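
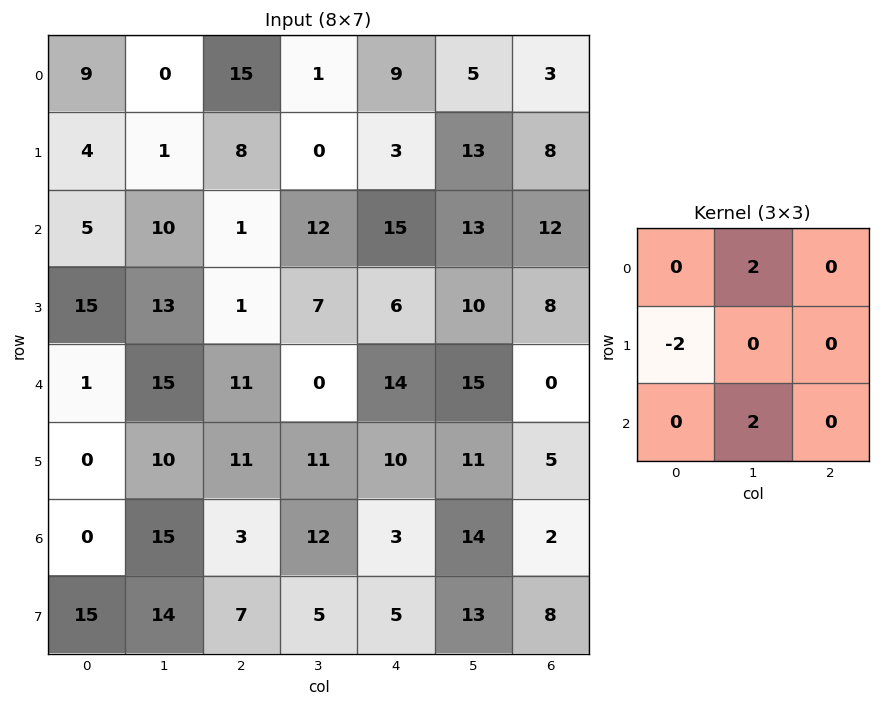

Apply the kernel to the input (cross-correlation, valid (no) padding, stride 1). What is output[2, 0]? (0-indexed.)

The receptive field on the input at this output position is [5 10 1 / 15 13 1 / 1 15 11]. Elementwise product with the kernel and sum: 10·2 + 15·-2 + 15·2.

20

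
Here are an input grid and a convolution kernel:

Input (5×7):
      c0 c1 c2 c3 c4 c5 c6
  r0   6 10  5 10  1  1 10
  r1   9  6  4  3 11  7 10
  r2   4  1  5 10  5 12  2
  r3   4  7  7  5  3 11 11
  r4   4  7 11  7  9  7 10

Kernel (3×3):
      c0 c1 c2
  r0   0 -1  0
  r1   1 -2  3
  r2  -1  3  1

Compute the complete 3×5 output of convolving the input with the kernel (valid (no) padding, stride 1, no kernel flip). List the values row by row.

3 26 51 18 59
35 36 8 40 21
38 36 15 54 24

Output[0,0]: The receptive field on the input at this output position is [6 10 5 / 9 6 4 / 4 1 5]. Elementwise product with the kernel and sum: 10·-1 + 9·1 + 6·-2 + 4·3 + 4·-1 + 1·3 + 5·1.
Output[0,1]: The receptive field on the input at this output position is [10 5 10 / 6 4 3 / 1 5 10]. Elementwise product with the kernel and sum: 5·-1 + 6·1 + 4·-2 + 3·3 + 1·-1 + 5·3 + 10·1.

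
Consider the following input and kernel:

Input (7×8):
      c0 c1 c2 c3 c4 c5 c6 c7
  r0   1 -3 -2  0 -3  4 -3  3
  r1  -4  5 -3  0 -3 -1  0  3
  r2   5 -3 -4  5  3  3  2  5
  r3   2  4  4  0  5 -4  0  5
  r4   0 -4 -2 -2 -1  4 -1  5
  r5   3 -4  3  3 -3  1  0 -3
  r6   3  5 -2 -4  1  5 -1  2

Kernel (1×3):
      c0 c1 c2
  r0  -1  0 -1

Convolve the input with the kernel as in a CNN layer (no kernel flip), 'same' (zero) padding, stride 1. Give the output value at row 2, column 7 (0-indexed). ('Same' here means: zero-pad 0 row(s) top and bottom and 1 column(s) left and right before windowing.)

The receptive field on the zero-padded input at this output position is [2 5 0]. Elementwise product with the kernel and sum: 2·-1 + 0·-1.

-2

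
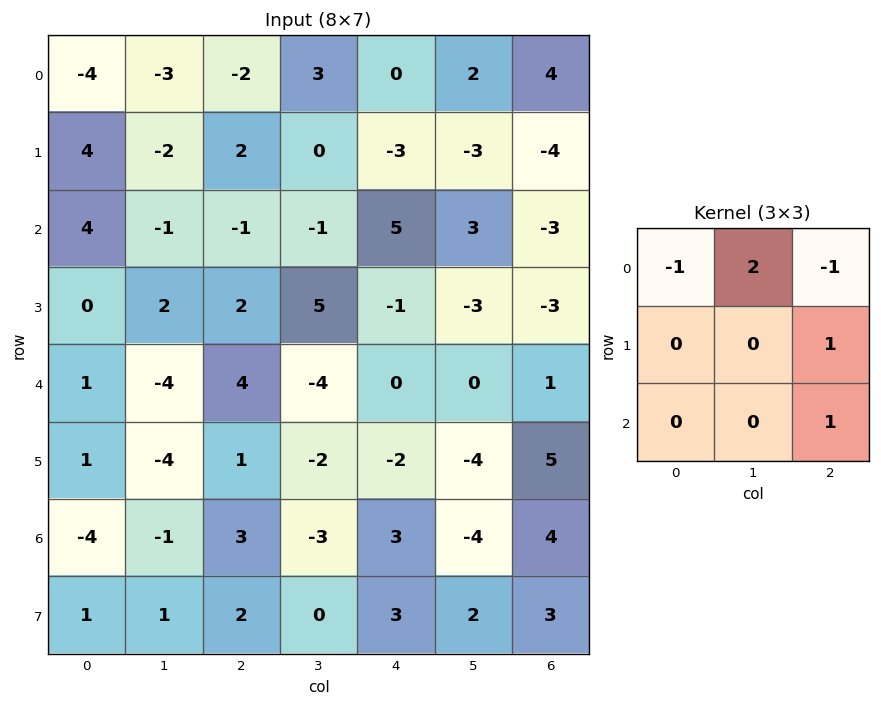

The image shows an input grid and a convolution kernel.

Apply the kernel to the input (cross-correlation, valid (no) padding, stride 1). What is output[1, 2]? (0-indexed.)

5

The receptive field on the input at this output position is [2 0 -3 / -1 -1 5 / 2 5 -1]. Elementwise product with the kernel and sum: 2·-1 + 0·2 + -3·-1 + 5·1 + -1·1.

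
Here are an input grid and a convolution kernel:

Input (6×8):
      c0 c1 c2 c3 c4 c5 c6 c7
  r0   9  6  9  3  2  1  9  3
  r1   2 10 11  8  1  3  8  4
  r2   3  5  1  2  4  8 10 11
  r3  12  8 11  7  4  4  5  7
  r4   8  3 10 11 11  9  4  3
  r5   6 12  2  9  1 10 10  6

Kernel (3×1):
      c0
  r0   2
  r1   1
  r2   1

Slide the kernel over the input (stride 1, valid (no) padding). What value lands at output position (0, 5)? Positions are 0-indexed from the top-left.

13

The receptive field on the input at this output position is [1 / 3 / 8]. Elementwise product with the kernel and sum: 1·2 + 3·1 + 8·1.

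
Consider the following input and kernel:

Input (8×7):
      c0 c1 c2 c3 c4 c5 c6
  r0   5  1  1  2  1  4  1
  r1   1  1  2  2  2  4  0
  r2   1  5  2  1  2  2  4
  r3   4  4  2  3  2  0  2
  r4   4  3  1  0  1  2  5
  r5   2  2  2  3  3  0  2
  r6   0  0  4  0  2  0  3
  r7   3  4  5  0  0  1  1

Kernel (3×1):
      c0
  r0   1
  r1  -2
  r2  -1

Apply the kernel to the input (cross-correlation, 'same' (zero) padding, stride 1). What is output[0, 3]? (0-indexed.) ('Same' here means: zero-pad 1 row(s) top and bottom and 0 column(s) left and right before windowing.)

The receptive field on the zero-padded input at this output position is [0 / 2 / 2]. Elementwise product with the kernel and sum: 0·1 + 2·-2 + 2·-1.

-6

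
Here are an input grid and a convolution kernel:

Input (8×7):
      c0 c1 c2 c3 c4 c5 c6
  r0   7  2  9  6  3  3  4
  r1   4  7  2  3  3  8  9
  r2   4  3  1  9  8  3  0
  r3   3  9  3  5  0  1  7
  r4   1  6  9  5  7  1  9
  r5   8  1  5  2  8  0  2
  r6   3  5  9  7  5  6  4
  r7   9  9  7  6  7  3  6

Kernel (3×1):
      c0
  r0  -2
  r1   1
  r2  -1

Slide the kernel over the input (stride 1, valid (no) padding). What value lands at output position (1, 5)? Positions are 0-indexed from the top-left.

-14

The receptive field on the input at this output position is [8 / 3 / 1]. Elementwise product with the kernel and sum: 8·-2 + 3·1 + 1·-1.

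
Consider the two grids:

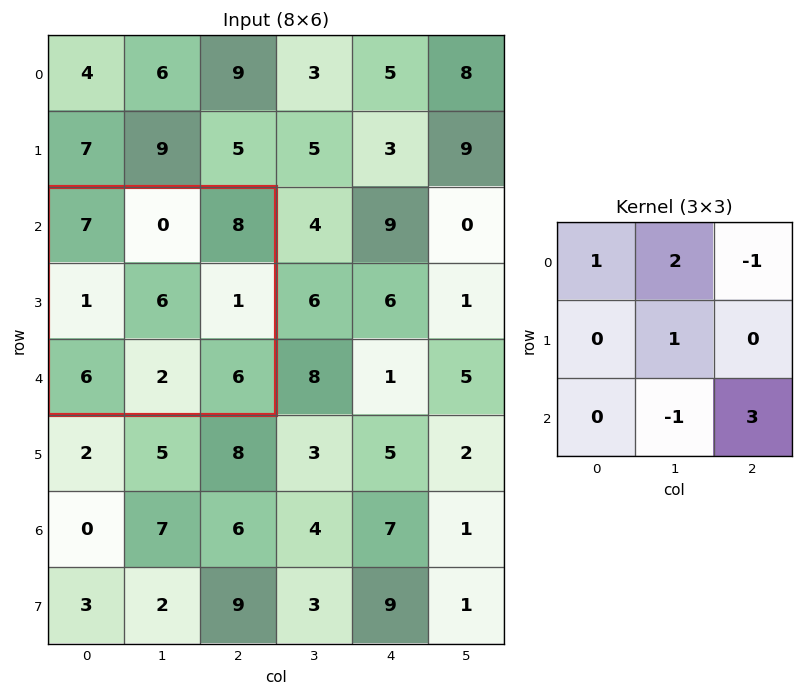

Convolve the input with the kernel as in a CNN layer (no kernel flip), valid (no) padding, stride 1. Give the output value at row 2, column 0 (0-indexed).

21

The receptive field on the input at this output position is [7 0 8 / 1 6 1 / 6 2 6]. Elementwise product with the kernel and sum: 7·1 + 0·2 + 8·-1 + 6·1 + 2·-1 + 6·3.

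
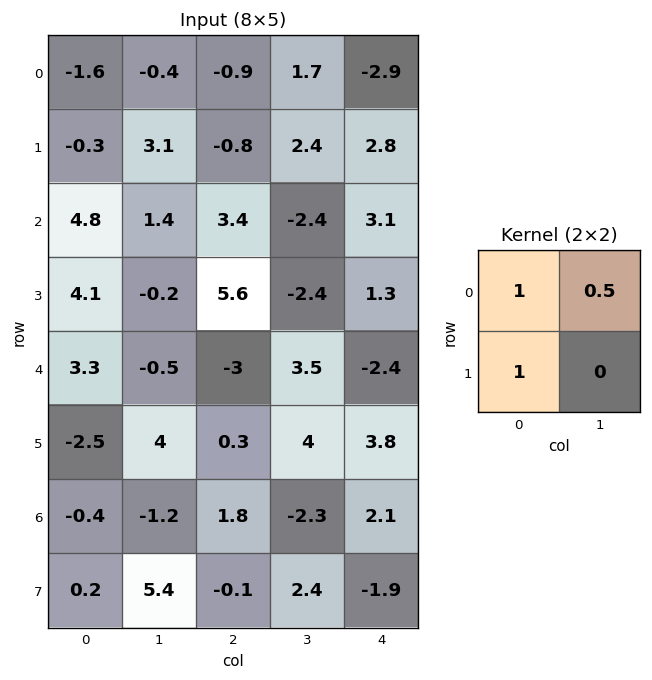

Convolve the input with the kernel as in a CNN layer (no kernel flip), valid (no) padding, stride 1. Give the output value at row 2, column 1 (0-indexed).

2.9

The receptive field on the input at this output position is [1.4 3.4 / -0.2 5.6]. Elementwise product with the kernel and sum: 1.4·1 + 3.4·0.5 + -0.2·1.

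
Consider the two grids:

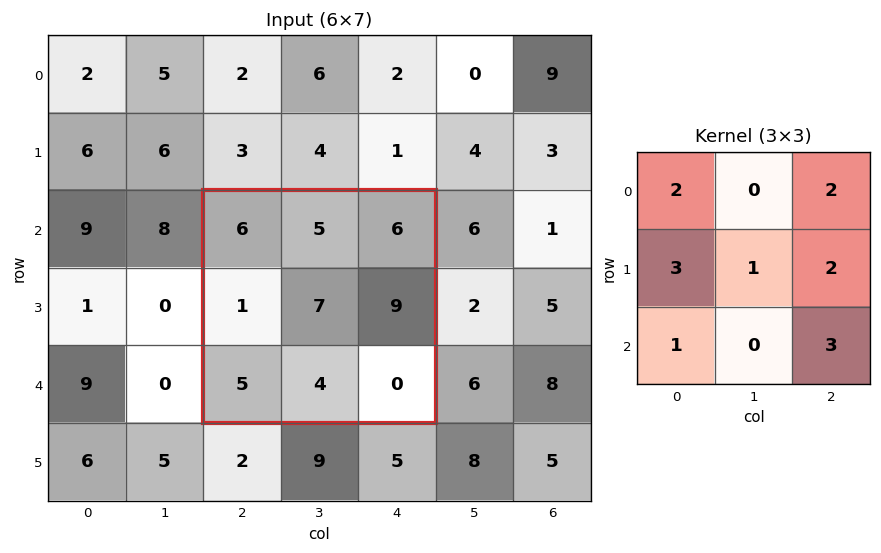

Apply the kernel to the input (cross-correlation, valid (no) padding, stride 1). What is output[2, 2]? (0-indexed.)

The receptive field on the input at this output position is [6 5 6 / 1 7 9 / 5 4 0]. Elementwise product with the kernel and sum: 6·2 + 6·2 + 1·3 + 7·1 + 9·2 + 5·1 + 0·3.

57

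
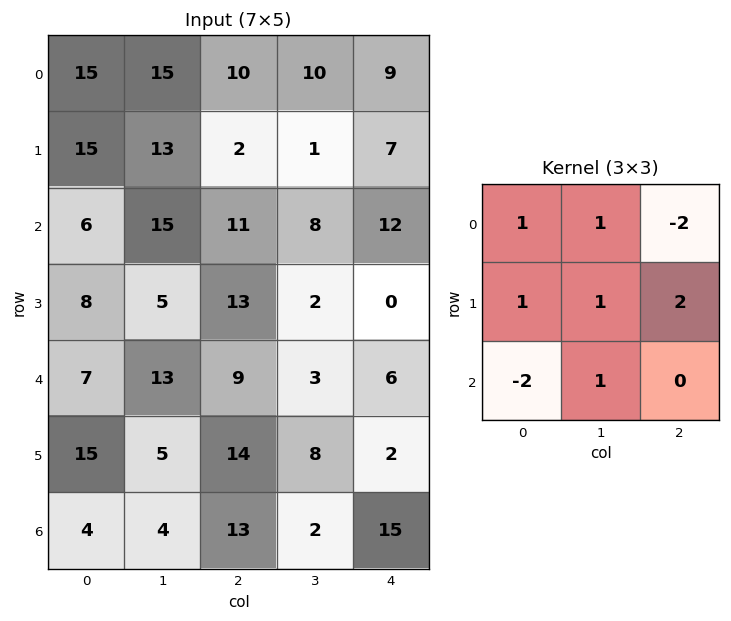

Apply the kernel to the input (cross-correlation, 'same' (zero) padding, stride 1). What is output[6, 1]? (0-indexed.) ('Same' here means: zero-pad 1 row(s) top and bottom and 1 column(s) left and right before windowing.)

The receptive field on the zero-padded input at this output position is [15 5 14 / 4 4 13 / 0 0 0]. Elementwise product with the kernel and sum: 15·1 + 5·1 + 14·-2 + 4·1 + 4·1 + 13·2 + 0·-2 + 0·1.

26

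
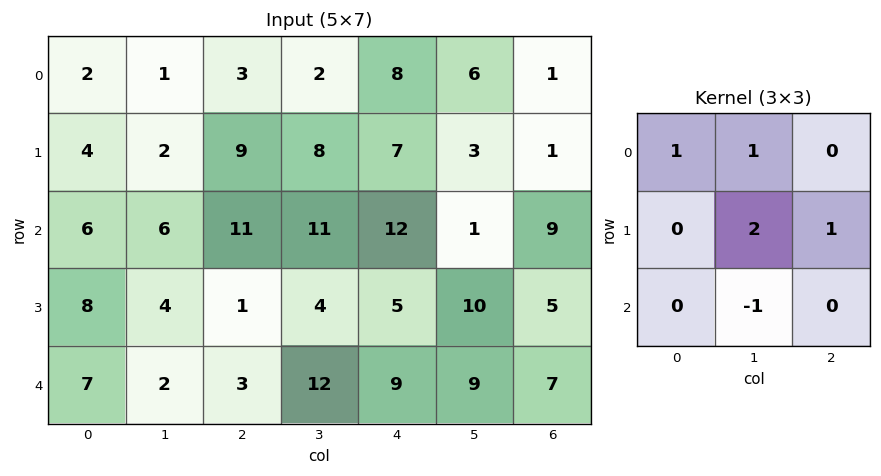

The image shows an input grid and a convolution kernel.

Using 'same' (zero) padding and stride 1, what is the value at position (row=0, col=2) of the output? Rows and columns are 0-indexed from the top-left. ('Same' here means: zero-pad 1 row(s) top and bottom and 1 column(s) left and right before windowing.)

-1

The receptive field on the zero-padded input at this output position is [0 0 0 / 1 3 2 / 2 9 8]. Elementwise product with the kernel and sum: 0·1 + 0·1 + 3·2 + 2·1 + 9·-1.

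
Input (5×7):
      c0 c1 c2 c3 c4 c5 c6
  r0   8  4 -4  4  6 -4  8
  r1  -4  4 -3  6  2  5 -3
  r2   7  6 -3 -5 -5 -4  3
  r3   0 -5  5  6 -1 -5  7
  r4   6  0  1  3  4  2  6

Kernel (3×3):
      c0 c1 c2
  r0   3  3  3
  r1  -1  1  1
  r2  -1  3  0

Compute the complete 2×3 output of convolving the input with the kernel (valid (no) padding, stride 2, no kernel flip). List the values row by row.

40 17 23
24 -31 -13

Output[0,0]: The receptive field on the input at this output position is [8 4 -4 / -4 4 -3 / 7 6 -3]. Elementwise product with the kernel and sum: 8·3 + 4·3 + -4·3 + -4·-1 + 4·1 + -3·1 + 7·-1 + 6·3.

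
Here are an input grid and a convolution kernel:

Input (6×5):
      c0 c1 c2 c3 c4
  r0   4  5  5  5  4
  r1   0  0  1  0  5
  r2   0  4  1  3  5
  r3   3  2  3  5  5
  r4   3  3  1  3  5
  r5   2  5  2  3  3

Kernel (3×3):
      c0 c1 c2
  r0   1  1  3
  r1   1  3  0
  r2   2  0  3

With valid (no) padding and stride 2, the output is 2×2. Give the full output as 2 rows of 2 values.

Output[0,0]: The receptive field on the input at this output position is [4 5 5 / 0 0 1 / 0 4 1]. Elementwise product with the kernel and sum: 4·1 + 5·1 + 5·3 + 0·1 + 0·3 + 0·2 + 1·3.

27 40
25 54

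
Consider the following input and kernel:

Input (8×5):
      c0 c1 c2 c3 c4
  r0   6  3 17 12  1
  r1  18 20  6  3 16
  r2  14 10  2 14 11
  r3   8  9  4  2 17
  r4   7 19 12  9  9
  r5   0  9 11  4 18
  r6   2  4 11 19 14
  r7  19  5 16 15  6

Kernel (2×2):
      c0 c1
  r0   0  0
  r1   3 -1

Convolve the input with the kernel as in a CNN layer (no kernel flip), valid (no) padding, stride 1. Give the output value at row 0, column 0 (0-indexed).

34

The receptive field on the input at this output position is [6 3 / 18 20]. Elementwise product with the kernel and sum: 18·3 + 20·-1.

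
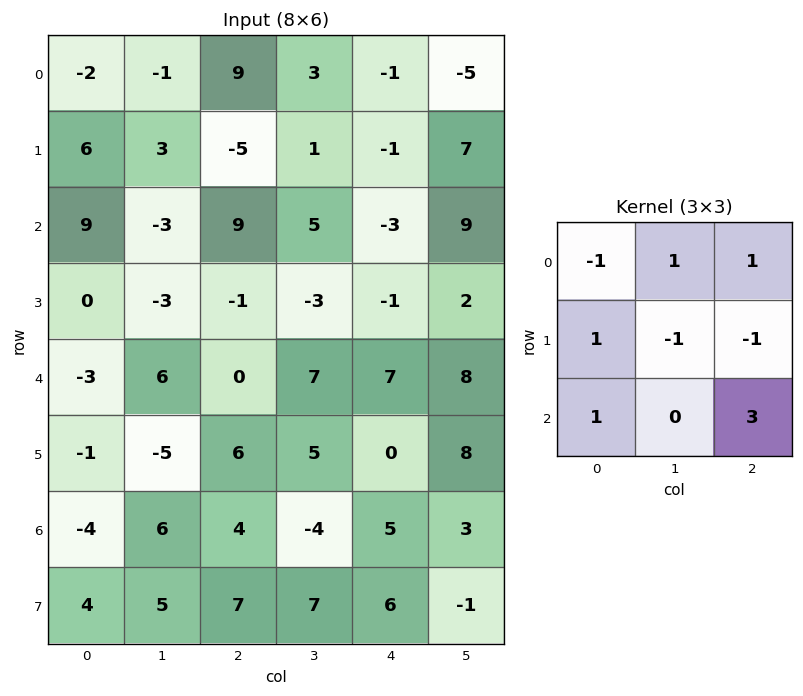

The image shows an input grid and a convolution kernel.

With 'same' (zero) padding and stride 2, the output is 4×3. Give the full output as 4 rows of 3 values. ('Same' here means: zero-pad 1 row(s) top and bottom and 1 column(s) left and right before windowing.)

12 -7 31
-6 -36 7
-21 8 25
7 48 -5

Output[0,0]: The receptive field on the zero-padded input at this output position is [0 0 0 / 0 -2 -1 / 0 6 3]. Elementwise product with the kernel and sum: 0·-1 + 0·1 + 0·1 + 0·1 + -2·-1 + -1·-1 + 0·1 + 3·3.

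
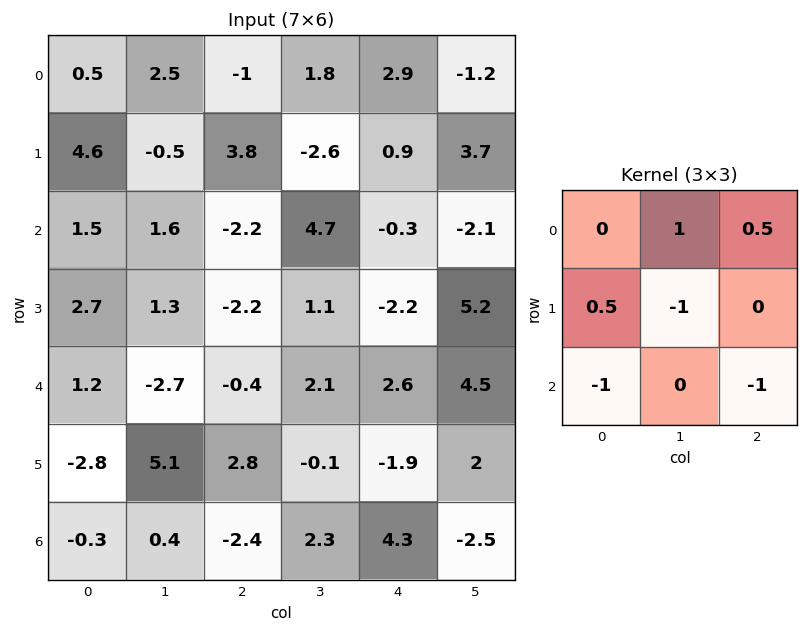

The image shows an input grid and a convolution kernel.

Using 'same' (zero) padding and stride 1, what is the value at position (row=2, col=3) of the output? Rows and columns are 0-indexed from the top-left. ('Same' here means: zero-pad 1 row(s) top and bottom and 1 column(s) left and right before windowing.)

The receptive field on the zero-padded input at this output position is [3.8 -2.6 0.9 / -2.2 4.7 -0.3 / -2.2 1.1 -2.2]. Elementwise product with the kernel and sum: -2.6·1 + 0.9·0.5 + -2.2·0.5 + 4.7·-1 + -2.2·-1 + -2.2·-1.

-3.55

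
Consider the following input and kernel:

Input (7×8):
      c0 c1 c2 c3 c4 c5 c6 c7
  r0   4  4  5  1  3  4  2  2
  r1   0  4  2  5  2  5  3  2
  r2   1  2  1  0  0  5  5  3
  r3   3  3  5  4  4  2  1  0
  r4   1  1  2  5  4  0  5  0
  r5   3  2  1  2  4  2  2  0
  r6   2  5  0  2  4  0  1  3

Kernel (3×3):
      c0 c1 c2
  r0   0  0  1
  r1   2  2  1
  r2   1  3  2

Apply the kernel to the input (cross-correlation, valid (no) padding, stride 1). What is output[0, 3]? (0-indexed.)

33

The receptive field on the input at this output position is [1 3 4 / 5 2 5 / 0 0 5]. Elementwise product with the kernel and sum: 4·1 + 5·2 + 2·2 + 5·1 + 0·1 + 0·3 + 5·2.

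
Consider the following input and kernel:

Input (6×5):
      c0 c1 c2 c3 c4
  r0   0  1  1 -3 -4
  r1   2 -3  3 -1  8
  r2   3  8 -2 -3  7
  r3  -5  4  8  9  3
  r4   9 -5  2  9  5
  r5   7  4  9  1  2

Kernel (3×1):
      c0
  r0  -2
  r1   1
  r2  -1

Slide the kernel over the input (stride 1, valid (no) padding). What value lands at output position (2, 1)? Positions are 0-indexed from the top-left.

The receptive field on the input at this output position is [8 / 4 / -5]. Elementwise product with the kernel and sum: 8·-2 + 4·1 + -5·-1.

-7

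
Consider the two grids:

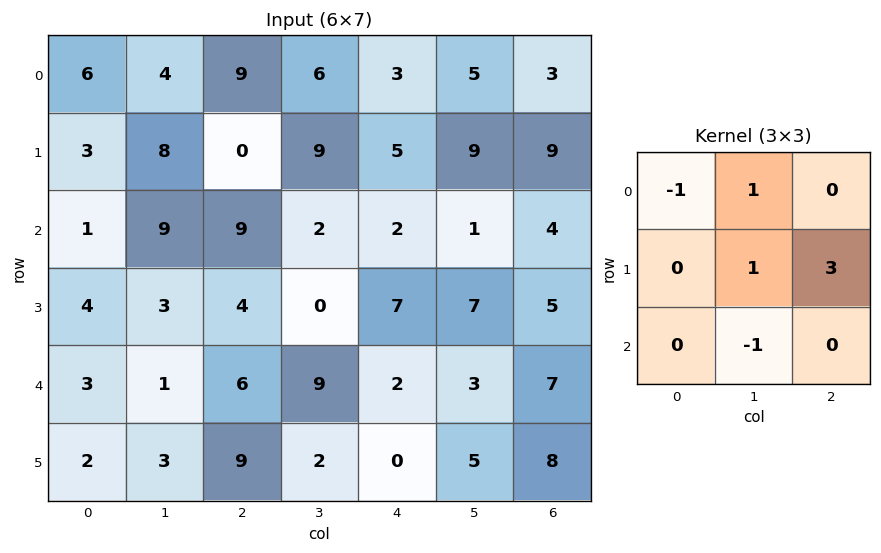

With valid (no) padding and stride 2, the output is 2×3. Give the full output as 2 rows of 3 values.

Output[0,0]: The receptive field on the input at this output position is [6 4 9 / 3 8 0 / 1 9 9]. Elementwise product with the kernel and sum: 6·-1 + 4·1 + 8·1 + 0·3 + 9·-1.

-3 19 37
22 5 18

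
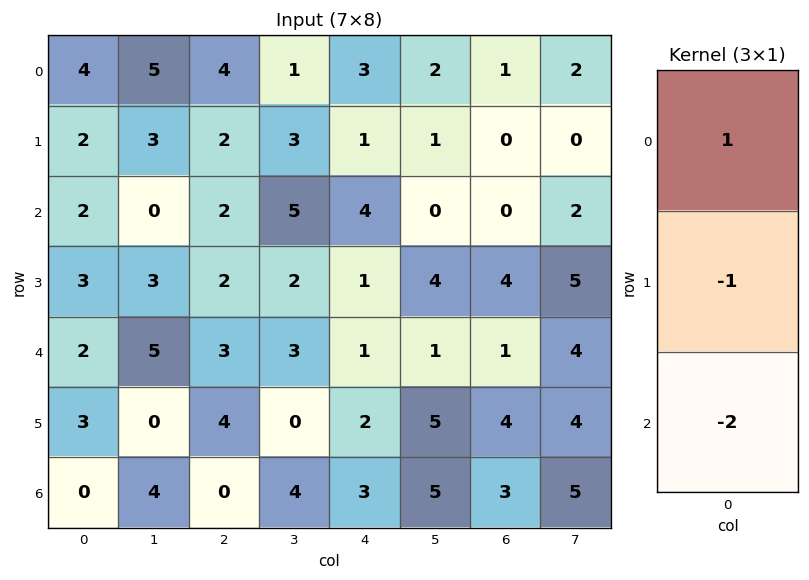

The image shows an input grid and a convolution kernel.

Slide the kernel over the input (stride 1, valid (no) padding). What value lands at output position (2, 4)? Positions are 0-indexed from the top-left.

The receptive field on the input at this output position is [4 / 1 / 1]. Elementwise product with the kernel and sum: 4·1 + 1·-1 + 1·-2.

1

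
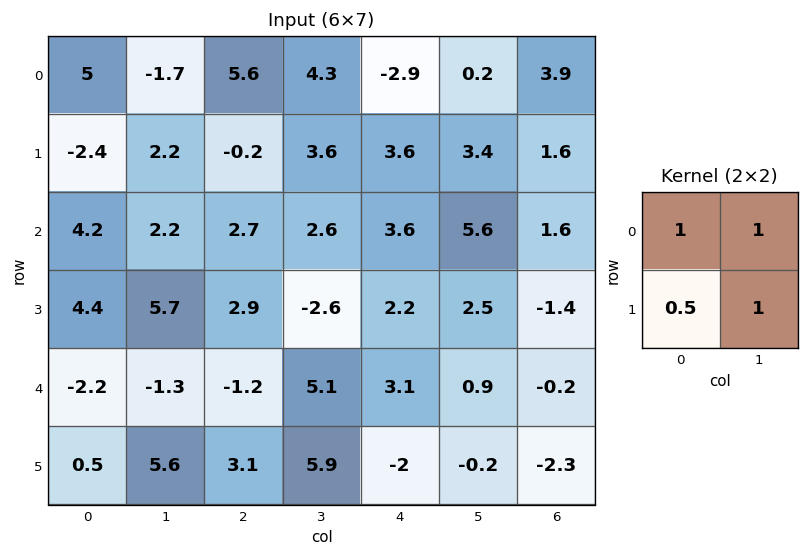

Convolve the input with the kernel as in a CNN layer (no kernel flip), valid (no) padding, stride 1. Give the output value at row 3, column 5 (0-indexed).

1.35

The receptive field on the input at this output position is [2.5 -1.4 / 0.9 -0.2]. Elementwise product with the kernel and sum: 2.5·1 + -1.4·1 + 0.9·0.5 + -0.2·1.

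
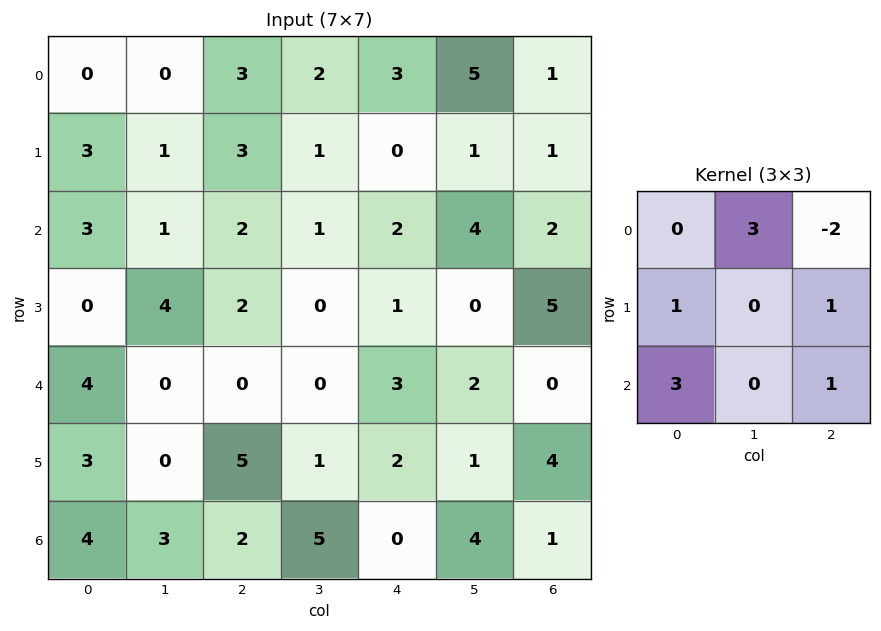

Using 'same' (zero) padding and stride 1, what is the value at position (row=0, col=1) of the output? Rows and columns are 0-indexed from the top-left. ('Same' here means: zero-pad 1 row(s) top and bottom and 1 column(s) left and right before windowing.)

15

The receptive field on the zero-padded input at this output position is [0 0 0 / 0 0 3 / 3 1 3]. Elementwise product with the kernel and sum: 0·3 + 0·-2 + 0·1 + 3·1 + 3·3 + 3·1.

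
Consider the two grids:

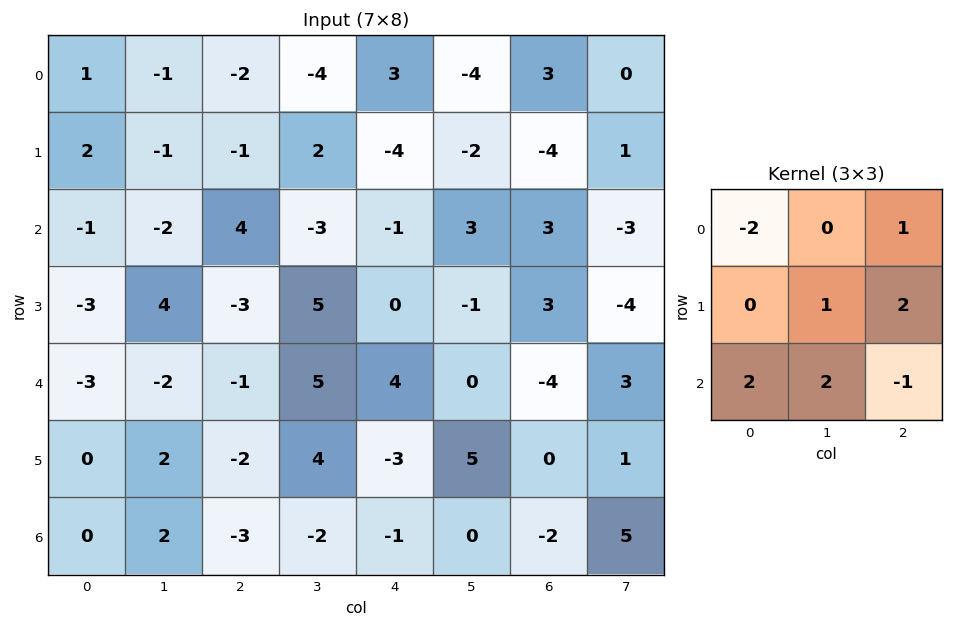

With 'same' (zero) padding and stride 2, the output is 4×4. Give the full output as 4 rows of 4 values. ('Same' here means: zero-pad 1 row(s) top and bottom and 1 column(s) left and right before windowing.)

Output[0,0]: The receptive field on the zero-padded input at this output position is [0 0 0 / 0 1 -1 / 0 2 -1]. Elementwise product with the kernel and sum: 0·-2 + 0·1 + 1·1 + -1·2 + 0·2 + 2·2 + -1·-1.

4 -16 -7 -10
-16 -1 10 10
-5 2 -10 9
6 -7 -4 -1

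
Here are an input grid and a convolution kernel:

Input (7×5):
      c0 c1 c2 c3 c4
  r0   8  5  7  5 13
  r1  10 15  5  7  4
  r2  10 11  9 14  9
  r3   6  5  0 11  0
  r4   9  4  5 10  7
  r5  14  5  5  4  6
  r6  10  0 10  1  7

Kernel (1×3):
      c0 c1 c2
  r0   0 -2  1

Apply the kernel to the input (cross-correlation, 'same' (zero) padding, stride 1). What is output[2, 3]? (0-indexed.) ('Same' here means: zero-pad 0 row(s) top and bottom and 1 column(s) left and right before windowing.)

The receptive field on the zero-padded input at this output position is [9 14 9]. Elementwise product with the kernel and sum: 14·-2 + 9·1.

-19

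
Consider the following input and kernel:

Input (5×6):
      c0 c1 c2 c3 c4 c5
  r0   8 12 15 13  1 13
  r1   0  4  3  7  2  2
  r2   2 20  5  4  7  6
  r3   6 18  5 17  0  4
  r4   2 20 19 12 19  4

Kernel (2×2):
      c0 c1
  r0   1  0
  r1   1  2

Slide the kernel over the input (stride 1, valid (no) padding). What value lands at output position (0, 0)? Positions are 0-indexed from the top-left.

16

The receptive field on the input at this output position is [8 12 / 0 4]. Elementwise product with the kernel and sum: 8·1 + 0·1 + 4·2.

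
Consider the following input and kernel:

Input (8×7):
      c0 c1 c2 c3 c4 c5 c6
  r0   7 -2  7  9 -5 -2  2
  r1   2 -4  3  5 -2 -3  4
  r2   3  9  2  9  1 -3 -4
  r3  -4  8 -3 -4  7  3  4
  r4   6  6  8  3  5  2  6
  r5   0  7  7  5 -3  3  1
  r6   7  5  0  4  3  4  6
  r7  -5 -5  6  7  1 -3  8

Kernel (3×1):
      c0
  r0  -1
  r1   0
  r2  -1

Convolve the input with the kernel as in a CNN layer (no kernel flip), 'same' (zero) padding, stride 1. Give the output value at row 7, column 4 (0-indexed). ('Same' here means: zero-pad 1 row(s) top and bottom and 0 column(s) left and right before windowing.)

The receptive field on the zero-padded input at this output position is [3 / 1 / 0]. Elementwise product with the kernel and sum: 3·-1 + 0·-1.

-3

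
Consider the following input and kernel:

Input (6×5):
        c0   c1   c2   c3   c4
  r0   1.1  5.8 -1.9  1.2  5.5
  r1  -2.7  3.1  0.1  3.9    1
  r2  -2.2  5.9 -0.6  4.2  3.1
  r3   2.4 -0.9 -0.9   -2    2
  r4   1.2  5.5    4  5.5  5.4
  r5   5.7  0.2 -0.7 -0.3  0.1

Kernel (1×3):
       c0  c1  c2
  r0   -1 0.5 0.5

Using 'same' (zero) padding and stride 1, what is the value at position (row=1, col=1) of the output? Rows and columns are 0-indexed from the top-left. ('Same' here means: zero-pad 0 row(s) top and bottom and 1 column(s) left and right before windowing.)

The receptive field on the zero-padded input at this output position is [-2.7 3.1 0.1]. Elementwise product with the kernel and sum: -2.7·-1 + 3.1·0.5 + 0.1·0.5.

4.3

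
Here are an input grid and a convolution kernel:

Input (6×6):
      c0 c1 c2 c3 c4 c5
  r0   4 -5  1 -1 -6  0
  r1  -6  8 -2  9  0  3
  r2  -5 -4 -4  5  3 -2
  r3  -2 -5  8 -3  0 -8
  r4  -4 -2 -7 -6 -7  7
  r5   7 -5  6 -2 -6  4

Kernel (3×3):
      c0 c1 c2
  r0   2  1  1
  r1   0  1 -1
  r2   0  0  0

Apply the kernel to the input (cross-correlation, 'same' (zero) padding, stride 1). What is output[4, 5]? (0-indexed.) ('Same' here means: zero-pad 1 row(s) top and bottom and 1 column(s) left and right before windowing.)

-1

The receptive field on the zero-padded input at this output position is [0 -8 0 / -7 7 0 / -6 4 0]. Elementwise product with the kernel and sum: 0·2 + -8·1 + 0·1 + 7·1 + 0·-1.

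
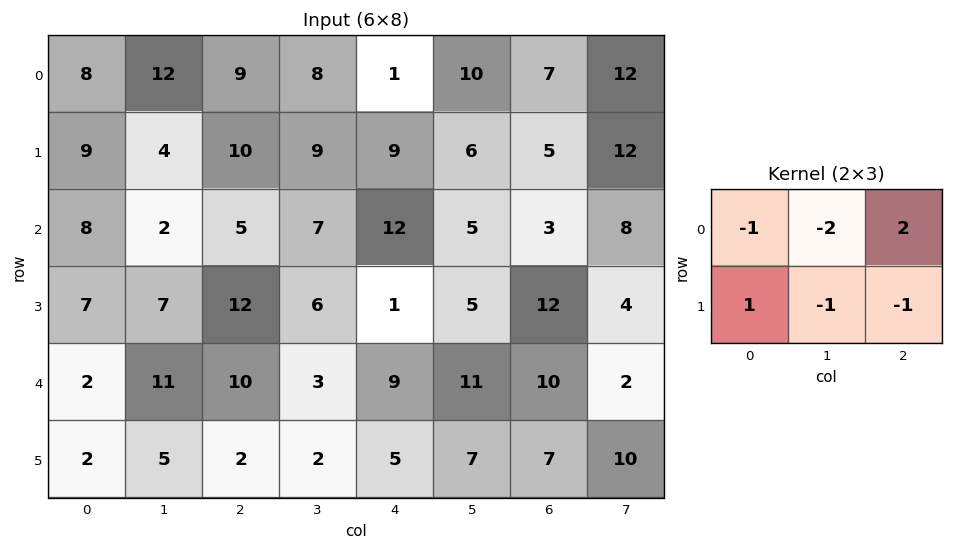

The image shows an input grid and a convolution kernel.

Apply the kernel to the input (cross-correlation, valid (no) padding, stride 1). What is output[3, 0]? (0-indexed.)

-16

The receptive field on the input at this output position is [7 7 12 / 2 11 10]. Elementwise product with the kernel and sum: 7·-1 + 7·-2 + 12·2 + 2·1 + 11·-1 + 10·-1.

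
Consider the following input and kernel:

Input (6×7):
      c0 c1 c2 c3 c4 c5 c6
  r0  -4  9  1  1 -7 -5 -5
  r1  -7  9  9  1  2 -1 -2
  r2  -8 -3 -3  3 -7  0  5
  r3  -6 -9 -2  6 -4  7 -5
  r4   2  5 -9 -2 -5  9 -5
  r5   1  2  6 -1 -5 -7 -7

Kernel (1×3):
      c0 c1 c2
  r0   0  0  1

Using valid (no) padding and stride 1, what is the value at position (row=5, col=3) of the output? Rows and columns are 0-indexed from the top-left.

-7

The receptive field on the input at this output position is [-1 -5 -7]. Elementwise product with the kernel and sum: -7·1.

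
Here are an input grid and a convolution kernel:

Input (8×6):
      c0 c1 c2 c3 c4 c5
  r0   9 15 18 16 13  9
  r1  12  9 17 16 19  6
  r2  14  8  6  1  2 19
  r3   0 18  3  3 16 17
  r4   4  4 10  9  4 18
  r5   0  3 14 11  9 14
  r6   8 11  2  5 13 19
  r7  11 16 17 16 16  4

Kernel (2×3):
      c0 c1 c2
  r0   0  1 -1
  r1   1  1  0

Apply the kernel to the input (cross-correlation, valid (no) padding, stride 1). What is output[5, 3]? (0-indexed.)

The receptive field on the input at this output position is [11 9 14 / 5 13 19]. Elementwise product with the kernel and sum: 9·1 + 14·-1 + 5·1 + 13·1.

13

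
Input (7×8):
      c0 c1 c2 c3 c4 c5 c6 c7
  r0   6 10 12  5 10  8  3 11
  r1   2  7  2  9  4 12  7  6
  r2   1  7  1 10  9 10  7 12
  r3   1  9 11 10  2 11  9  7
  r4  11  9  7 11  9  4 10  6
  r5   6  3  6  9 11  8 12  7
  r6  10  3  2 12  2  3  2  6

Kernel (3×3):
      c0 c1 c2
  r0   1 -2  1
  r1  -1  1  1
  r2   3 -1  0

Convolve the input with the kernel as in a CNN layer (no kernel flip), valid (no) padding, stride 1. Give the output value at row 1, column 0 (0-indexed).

-9

The receptive field on the input at this output position is [2 7 2 / 1 7 1 / 1 9 11]. Elementwise product with the kernel and sum: 2·1 + 7·-2 + 2·1 + 1·-1 + 7·1 + 1·1 + 1·3 + 9·-1.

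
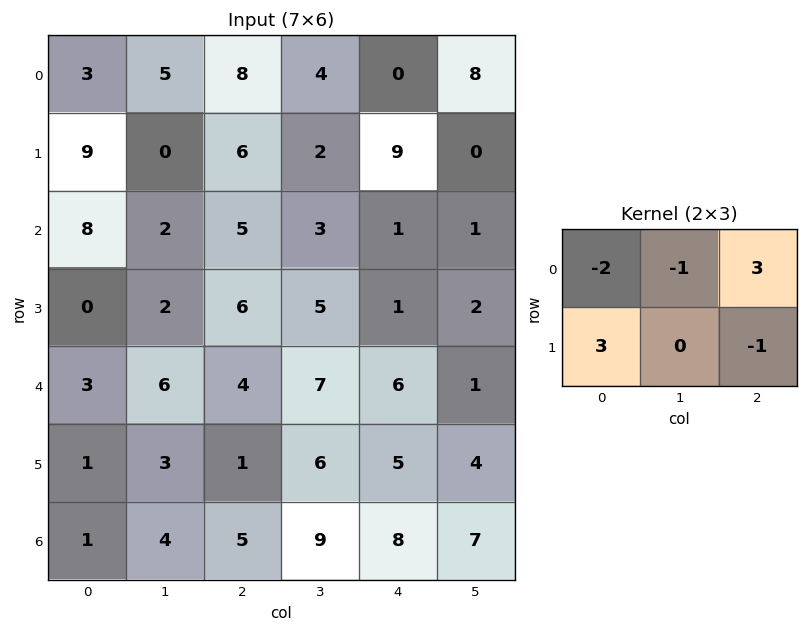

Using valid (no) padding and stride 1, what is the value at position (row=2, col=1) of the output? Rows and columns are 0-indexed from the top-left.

1

The receptive field on the input at this output position is [2 5 3 / 2 6 5]. Elementwise product with the kernel and sum: 2·-2 + 5·-1 + 3·3 + 2·3 + 5·-1.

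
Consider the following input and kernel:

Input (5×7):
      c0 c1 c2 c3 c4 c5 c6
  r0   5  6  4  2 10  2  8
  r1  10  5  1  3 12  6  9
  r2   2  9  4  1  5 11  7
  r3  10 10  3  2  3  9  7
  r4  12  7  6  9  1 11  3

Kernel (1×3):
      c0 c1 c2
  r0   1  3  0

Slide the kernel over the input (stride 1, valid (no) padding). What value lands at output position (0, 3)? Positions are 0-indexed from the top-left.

The receptive field on the input at this output position is [2 10 2]. Elementwise product with the kernel and sum: 2·1 + 10·3.

32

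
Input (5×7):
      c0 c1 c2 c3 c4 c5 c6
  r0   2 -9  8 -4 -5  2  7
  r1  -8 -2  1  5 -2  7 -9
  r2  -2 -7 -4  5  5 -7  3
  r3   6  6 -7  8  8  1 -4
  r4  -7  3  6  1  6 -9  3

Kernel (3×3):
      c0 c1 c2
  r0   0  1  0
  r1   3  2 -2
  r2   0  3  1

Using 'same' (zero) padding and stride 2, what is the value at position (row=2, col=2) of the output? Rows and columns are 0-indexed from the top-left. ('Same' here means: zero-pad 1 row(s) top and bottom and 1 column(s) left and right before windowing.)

41

The receptive field on the zero-padded input at this output position is [8 8 1 / 1 6 -9 / 0 0 0]. Elementwise product with the kernel and sum: 8·1 + 1·3 + 6·2 + -9·-2 + 0·3 + 0·1.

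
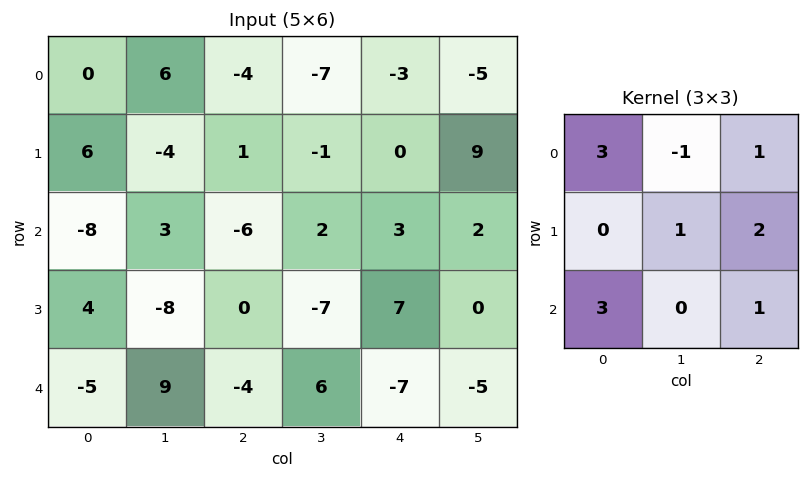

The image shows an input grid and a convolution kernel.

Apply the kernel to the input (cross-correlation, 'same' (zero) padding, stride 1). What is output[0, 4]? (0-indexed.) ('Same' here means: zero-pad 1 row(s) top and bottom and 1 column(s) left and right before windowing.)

-7

The receptive field on the zero-padded input at this output position is [0 0 0 / -7 -3 -5 / -1 0 9]. Elementwise product with the kernel and sum: 0·3 + 0·-1 + 0·1 + -3·1 + -5·2 + -1·3 + 9·1.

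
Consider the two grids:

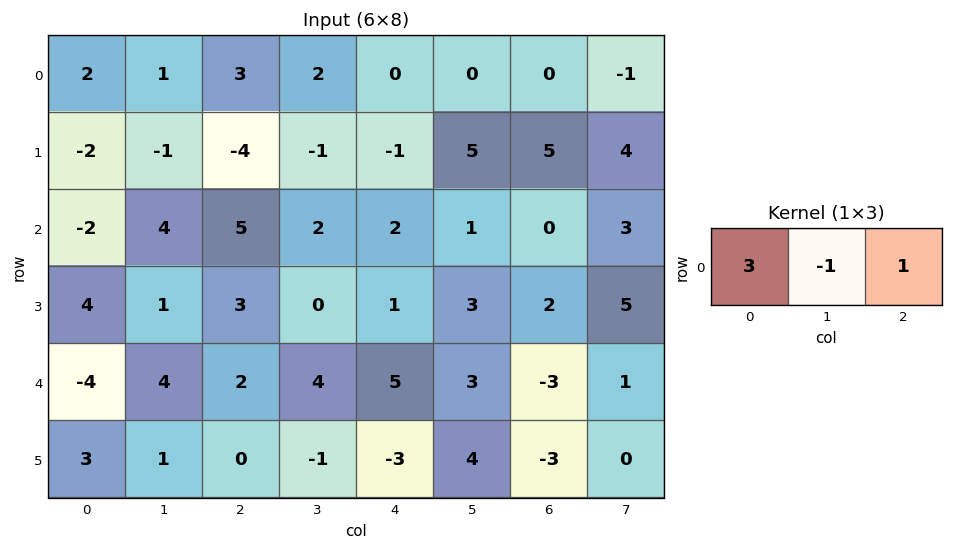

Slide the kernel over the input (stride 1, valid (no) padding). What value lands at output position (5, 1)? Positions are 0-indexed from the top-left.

2

The receptive field on the input at this output position is [1 0 -1]. Elementwise product with the kernel and sum: 1·3 + 0·-1 + -1·1.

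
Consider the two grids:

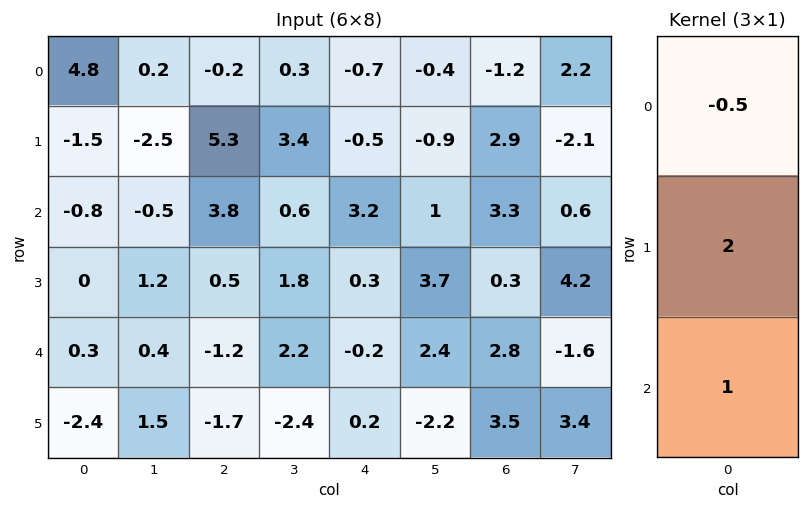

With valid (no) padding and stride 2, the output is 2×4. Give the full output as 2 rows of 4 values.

-6.2 14.5 2.55 9.7
0.7 -2.1 -1.2 1.75

Output[0,0]: The receptive field on the input at this output position is [4.8 / -1.5 / -0.8]. Elementwise product with the kernel and sum: 4.8·-0.5 + -1.5·2 + -0.8·1.
Output[0,1]: The receptive field on the input at this output position is [-0.2 / 5.3 / 3.8]. Elementwise product with the kernel and sum: -0.2·-0.5 + 5.3·2 + 3.8·1.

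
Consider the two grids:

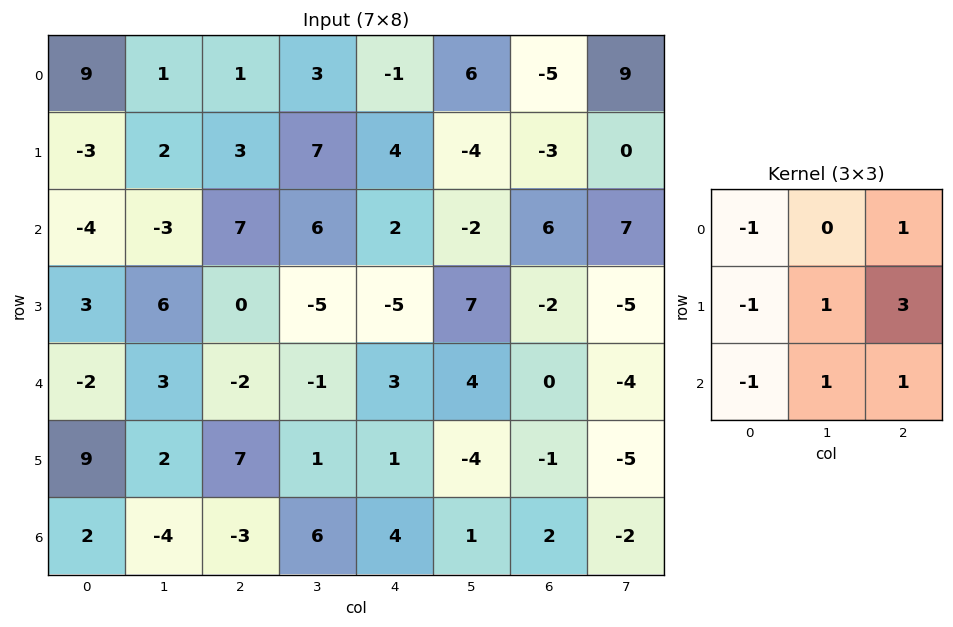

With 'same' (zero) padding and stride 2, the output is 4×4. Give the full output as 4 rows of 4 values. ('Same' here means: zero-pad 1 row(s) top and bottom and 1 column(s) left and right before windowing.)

Output[0,0]: The receptive field on the zero-padded input at this output position is [0 0 0 / 0 9 1 / 0 -3 2]. Elementwise product with the kernel and sum: 0·-1 + 0·1 + 0·-1 + 9·1 + 1·3 + 0·-1 + -3·1 + 2·1.
Output[0,1]: The receptive field on the zero-padded input at this output position is [0 0 0 / 1 1 3 / 2 3 7]. Elementwise product with the kernel and sum: 0·-1 + 0·1 + 1·-1 + 1·1 + 3·3 + 2·-1 + 3·1 + 7·1.

11 17 7 17
-2 22 -14 19
24 -13 24 -30
-8 18 -4 -6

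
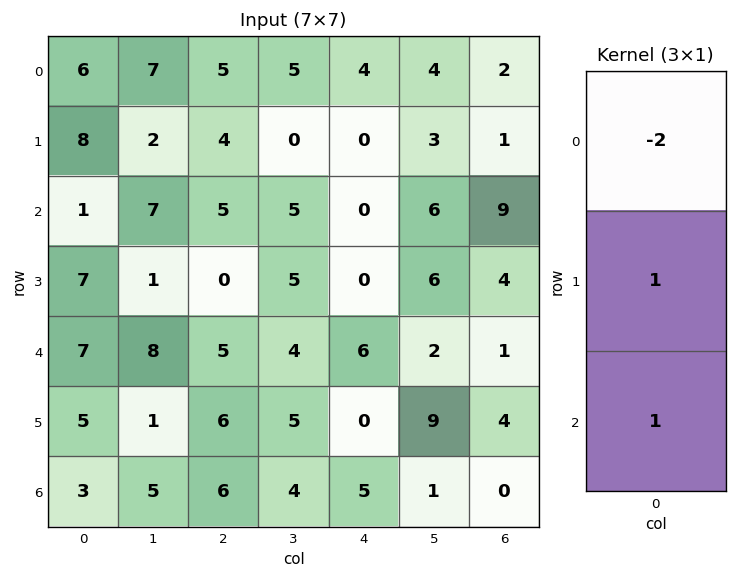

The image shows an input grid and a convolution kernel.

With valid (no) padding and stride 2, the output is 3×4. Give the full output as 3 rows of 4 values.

Output[0,0]: The receptive field on the input at this output position is [6 / 8 / 1]. Elementwise product with the kernel and sum: 6·-2 + 8·1 + 1·1.

-3 -1 -8 6
12 -5 6 -13
-6 2 -7 2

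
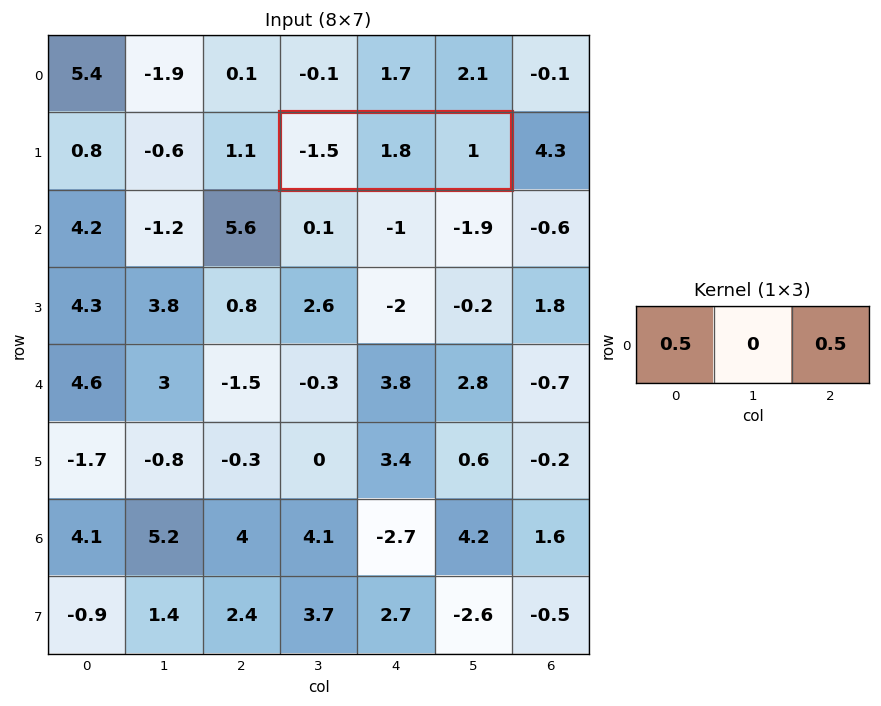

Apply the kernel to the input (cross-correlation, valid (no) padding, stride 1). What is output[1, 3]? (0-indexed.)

The receptive field on the input at this output position is [-1.5 1.8 1]. Elementwise product with the kernel and sum: -1.5·0.5 + 1·0.5.

-0.25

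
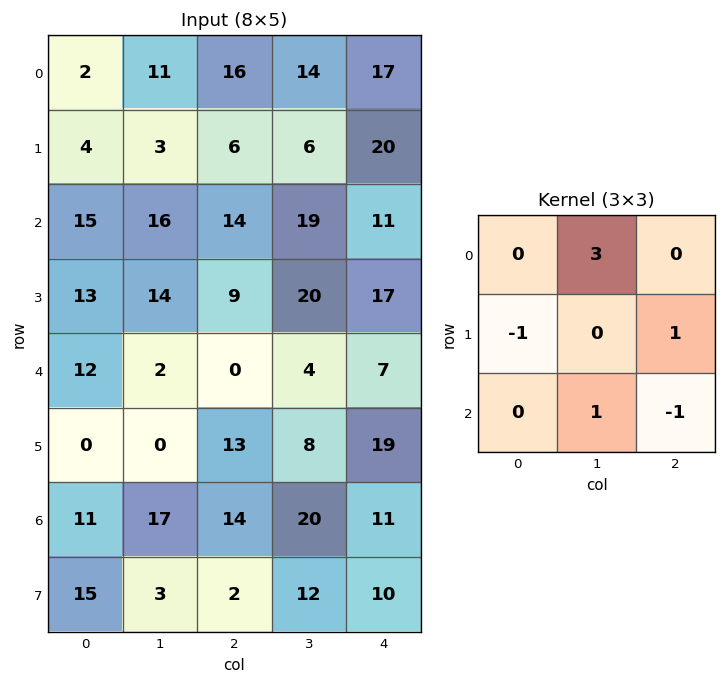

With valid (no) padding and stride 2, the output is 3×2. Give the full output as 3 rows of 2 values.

37 64
46 62
22 27

Output[0,0]: The receptive field on the input at this output position is [2 11 16 / 4 3 6 / 15 16 14]. Elementwise product with the kernel and sum: 11·3 + 4·-1 + 6·1 + 16·1 + 14·-1.
Output[0,1]: The receptive field on the input at this output position is [16 14 17 / 6 6 20 / 14 19 11]. Elementwise product with the kernel and sum: 14·3 + 6·-1 + 20·1 + 19·1 + 11·-1.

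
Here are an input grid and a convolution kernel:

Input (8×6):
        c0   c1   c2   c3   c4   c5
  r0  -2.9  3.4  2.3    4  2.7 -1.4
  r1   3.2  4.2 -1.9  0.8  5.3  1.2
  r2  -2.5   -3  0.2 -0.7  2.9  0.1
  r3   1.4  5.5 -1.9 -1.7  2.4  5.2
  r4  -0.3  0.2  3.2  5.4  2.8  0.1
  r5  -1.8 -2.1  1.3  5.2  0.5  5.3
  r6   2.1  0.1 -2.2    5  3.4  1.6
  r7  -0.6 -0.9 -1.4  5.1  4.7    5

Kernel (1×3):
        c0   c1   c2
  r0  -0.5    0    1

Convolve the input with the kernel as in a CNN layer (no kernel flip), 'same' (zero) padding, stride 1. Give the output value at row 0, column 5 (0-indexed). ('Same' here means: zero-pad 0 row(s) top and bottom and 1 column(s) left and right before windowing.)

-1.35

The receptive field on the zero-padded input at this output position is [2.7 -1.4 0]. Elementwise product with the kernel and sum: 2.7·-0.5 + 0·1.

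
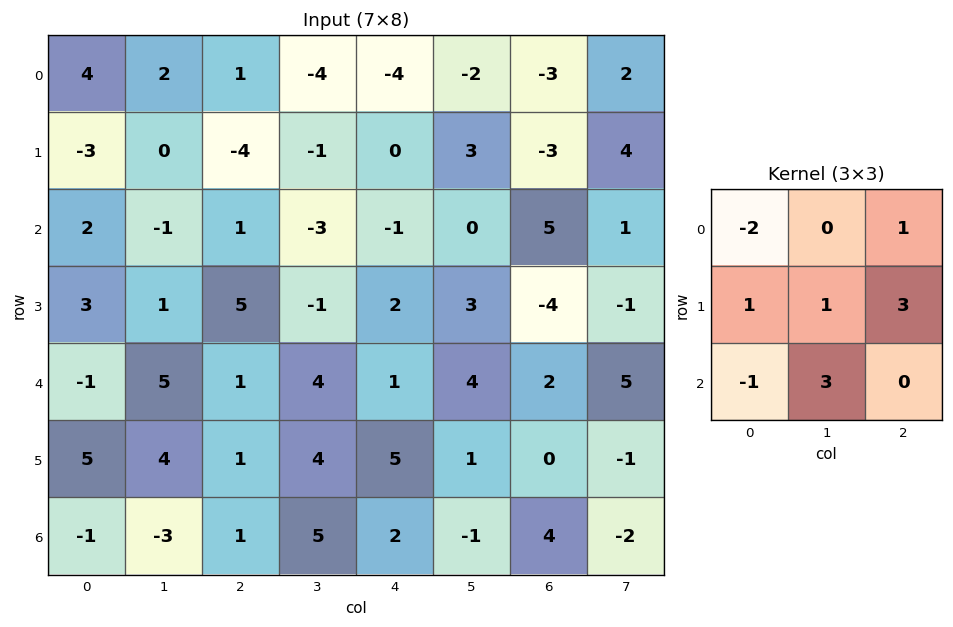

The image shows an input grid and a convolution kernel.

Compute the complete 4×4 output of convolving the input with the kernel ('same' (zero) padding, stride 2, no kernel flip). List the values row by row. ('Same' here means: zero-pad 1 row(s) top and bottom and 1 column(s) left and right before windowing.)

1 -21 -13 -11
8 4 8 -9
30 14 33 13
-6 9 -3 -6

Output[0,0]: The receptive field on the zero-padded input at this output position is [0 0 0 / 0 4 2 / 0 -3 0]. Elementwise product with the kernel and sum: 0·-2 + 0·1 + 0·1 + 4·1 + 2·3 + 0·-1 + -3·3.
Output[0,1]: The receptive field on the zero-padded input at this output position is [0 0 0 / 2 1 -4 / 0 -4 -1]. Elementwise product with the kernel and sum: 0·-2 + 0·1 + 2·1 + 1·1 + -4·3 + 0·-1 + -4·3.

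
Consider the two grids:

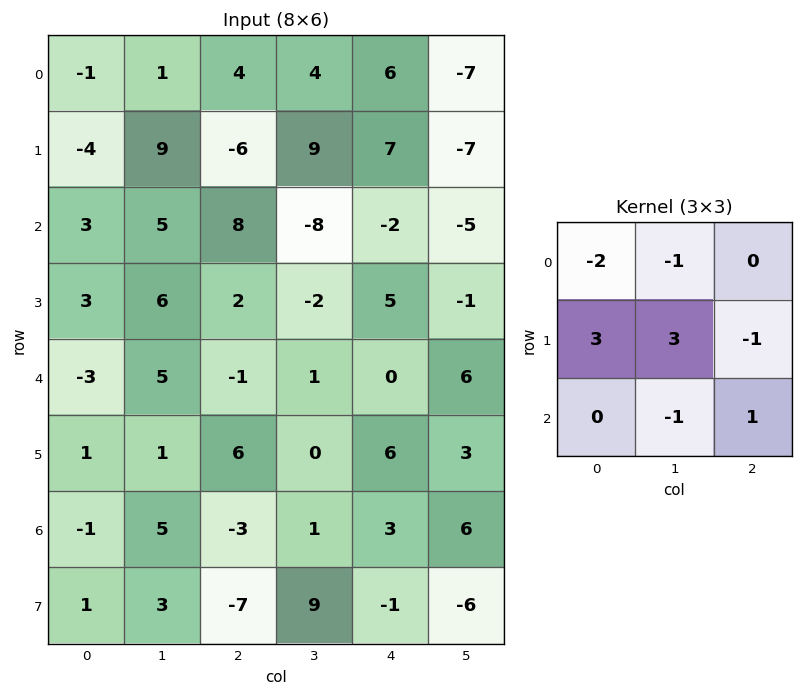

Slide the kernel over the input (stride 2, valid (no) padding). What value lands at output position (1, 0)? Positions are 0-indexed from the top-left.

8

The receptive field on the input at this output position is [3 5 8 / 3 6 2 / -3 5 -1]. Elementwise product with the kernel and sum: 3·-2 + 5·-1 + 3·3 + 6·3 + 2·-1 + 5·-1 + -1·1.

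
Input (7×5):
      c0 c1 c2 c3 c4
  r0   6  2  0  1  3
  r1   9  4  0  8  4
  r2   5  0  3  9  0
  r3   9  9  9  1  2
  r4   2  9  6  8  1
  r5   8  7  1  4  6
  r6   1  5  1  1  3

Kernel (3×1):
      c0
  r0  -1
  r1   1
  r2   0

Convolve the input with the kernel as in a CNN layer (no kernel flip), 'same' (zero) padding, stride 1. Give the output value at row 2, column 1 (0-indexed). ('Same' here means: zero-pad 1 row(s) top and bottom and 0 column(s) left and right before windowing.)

The receptive field on the zero-padded input at this output position is [4 / 0 / 9]. Elementwise product with the kernel and sum: 4·-1 + 0·1.

-4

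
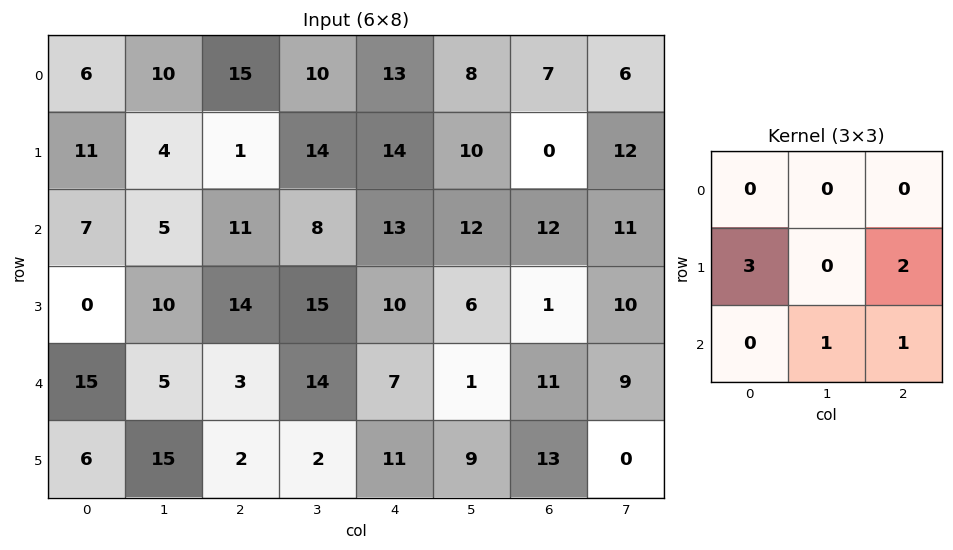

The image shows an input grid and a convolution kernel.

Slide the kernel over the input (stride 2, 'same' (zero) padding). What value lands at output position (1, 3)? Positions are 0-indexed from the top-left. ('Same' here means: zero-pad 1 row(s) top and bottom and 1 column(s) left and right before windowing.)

69

The receptive field on the zero-padded input at this output position is [10 0 12 / 12 12 11 / 6 1 10]. Elementwise product with the kernel and sum: 12·3 + 11·2 + 1·1 + 10·1.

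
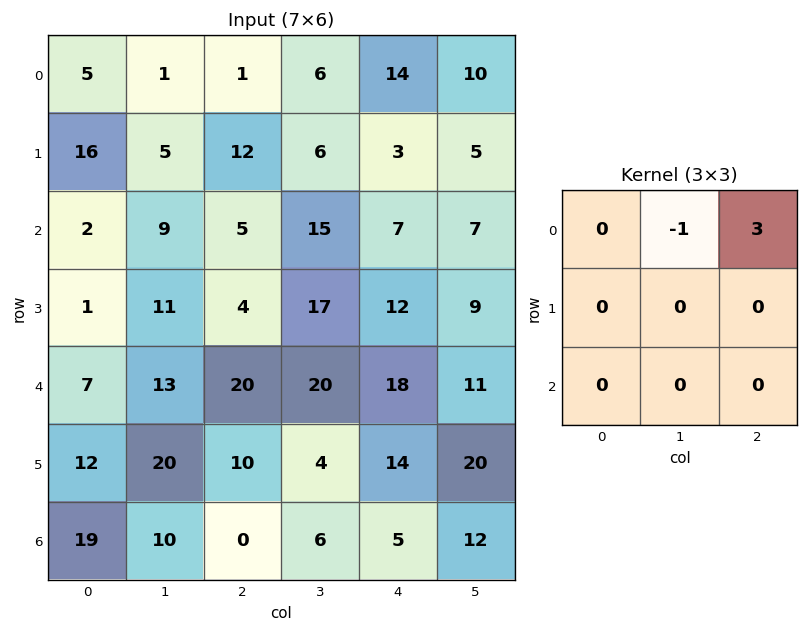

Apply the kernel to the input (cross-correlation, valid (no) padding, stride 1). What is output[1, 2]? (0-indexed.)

The receptive field on the input at this output position is [12 6 3 / 5 15 7 / 4 17 12]. Elementwise product with the kernel and sum: 6·-1 + 3·3.

3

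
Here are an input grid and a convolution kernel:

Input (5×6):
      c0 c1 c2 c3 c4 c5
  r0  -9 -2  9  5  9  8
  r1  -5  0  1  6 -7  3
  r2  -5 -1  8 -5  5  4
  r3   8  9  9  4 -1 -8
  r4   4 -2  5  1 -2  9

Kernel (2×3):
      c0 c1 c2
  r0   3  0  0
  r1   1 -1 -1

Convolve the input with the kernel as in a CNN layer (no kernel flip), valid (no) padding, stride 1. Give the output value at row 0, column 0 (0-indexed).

The receptive field on the input at this output position is [-9 -2 9 / -5 0 1]. Elementwise product with the kernel and sum: -9·3 + -5·1 + 0·-1 + 1·-1.

-33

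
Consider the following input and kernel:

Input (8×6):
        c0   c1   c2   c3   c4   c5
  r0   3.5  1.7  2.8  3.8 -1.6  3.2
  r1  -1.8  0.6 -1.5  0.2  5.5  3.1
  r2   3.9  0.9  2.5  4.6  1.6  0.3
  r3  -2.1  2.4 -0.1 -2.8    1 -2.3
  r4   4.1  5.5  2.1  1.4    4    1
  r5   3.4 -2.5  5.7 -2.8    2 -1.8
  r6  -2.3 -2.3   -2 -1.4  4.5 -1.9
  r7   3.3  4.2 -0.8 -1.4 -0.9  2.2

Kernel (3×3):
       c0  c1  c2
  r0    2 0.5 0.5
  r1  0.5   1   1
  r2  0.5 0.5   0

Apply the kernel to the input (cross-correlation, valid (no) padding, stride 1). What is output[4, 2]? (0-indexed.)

The receptive field on the input at this output position is [2.1 1.4 4 / 5.7 -2.8 2 / -2 -1.4 4.5]. Elementwise product with the kernel and sum: 2.1·2 + 1.4·0.5 + 4·0.5 + 5.7·0.5 + -2.8·1 + 2·1 + -2·0.5 + -1.4·0.5.

7.25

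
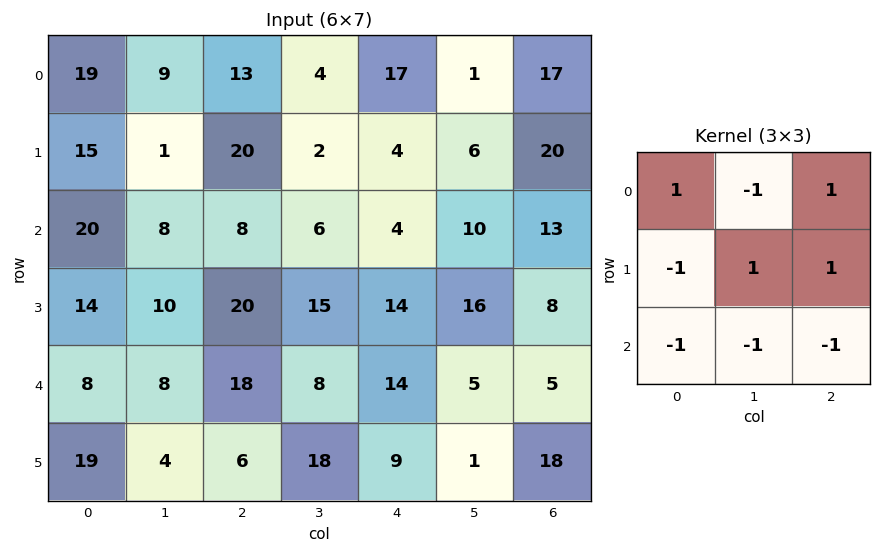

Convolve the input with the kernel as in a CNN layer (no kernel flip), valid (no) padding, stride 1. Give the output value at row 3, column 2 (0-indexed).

The receptive field on the input at this output position is [20 15 14 / 18 8 14 / 6 18 9]. Elementwise product with the kernel and sum: 20·1 + 15·-1 + 14·1 + 18·-1 + 8·1 + 14·1 + 6·-1 + 18·-1 + 9·-1.

-10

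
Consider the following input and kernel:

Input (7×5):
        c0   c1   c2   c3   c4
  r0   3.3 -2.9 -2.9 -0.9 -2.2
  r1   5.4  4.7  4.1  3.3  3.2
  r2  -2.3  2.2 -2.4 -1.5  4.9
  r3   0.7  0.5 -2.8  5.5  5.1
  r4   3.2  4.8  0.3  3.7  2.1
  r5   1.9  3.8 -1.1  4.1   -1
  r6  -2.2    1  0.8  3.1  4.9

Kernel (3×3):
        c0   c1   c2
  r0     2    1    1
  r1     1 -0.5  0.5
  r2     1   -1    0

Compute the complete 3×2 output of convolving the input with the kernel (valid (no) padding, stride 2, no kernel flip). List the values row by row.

1.4 -5.75
-7.35 -7.8
7.75 0.45

Output[0,0]: The receptive field on the input at this output position is [3.3 -2.9 -2.9 / 5.4 4.7 4.1 / -2.3 2.2 -2.4]. Elementwise product with the kernel and sum: 3.3·2 + -2.9·1 + -2.9·1 + 5.4·1 + 4.7·-0.5 + 4.1·0.5 + -2.3·1 + 2.2·-1.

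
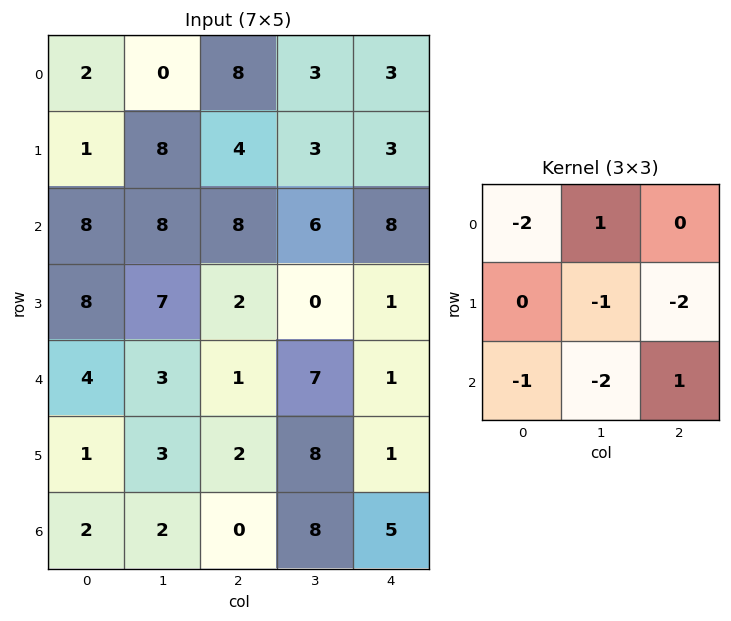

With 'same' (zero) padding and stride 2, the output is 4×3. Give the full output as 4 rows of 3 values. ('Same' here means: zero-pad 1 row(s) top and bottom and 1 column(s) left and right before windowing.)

Output[0,0]: The receptive field on the zero-padded input at this output position is [0 0 0 / 0 2 0 / 0 1 8]. Elementwise product with the kernel and sum: 0·-2 + 0·1 + 2·-1 + 0·-2 + 0·-1 + 1·-2 + 8·1.

4 -27 -12
-32 -43 -13
-1 -26 -10
-5 -20 -20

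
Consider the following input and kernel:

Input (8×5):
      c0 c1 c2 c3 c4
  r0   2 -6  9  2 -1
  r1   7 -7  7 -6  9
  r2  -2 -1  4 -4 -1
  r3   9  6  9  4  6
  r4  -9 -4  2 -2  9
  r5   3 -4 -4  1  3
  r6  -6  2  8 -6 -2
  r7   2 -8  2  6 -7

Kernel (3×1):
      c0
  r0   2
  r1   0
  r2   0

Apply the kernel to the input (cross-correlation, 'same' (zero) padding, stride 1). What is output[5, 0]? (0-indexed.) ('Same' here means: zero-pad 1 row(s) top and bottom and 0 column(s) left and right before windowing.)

The receptive field on the zero-padded input at this output position is [-9 / 3 / -6]. Elementwise product with the kernel and sum: -9·2.

-18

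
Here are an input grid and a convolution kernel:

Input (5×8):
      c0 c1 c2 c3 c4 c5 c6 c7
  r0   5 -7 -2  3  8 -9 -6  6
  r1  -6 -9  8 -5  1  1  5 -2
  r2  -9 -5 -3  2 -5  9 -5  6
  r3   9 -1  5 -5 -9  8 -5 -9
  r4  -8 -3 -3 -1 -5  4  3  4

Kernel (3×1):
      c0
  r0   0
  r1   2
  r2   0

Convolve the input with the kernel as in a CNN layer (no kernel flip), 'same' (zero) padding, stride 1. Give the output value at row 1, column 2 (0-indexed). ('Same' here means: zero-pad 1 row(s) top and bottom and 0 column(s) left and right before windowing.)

The receptive field on the zero-padded input at this output position is [-2 / 8 / -3]. Elementwise product with the kernel and sum: 8·2.

16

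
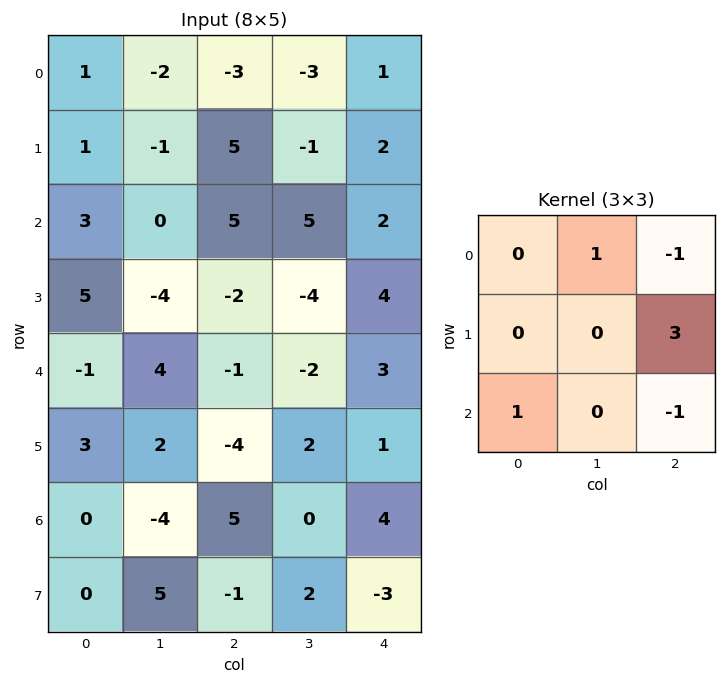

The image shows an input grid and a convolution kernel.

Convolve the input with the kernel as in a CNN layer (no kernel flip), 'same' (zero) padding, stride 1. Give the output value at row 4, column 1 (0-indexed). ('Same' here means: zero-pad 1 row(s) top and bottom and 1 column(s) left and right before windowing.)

The receptive field on the zero-padded input at this output position is [5 -4 -2 / -1 4 -1 / 3 2 -4]. Elementwise product with the kernel and sum: -4·1 + -2·-1 + -1·3 + 3·1 + -4·-1.

2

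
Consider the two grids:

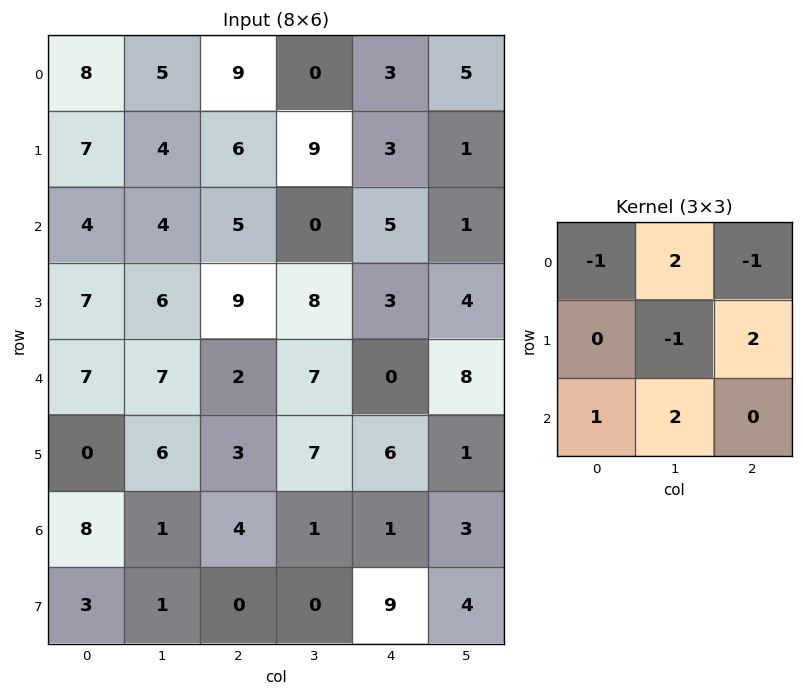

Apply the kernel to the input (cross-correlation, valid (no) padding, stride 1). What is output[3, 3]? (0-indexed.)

29

The receptive field on the input at this output position is [8 3 4 / 7 0 8 / 7 6 1]. Elementwise product with the kernel and sum: 8·-1 + 3·2 + 4·-1 + 0·-1 + 8·2 + 7·1 + 6·2.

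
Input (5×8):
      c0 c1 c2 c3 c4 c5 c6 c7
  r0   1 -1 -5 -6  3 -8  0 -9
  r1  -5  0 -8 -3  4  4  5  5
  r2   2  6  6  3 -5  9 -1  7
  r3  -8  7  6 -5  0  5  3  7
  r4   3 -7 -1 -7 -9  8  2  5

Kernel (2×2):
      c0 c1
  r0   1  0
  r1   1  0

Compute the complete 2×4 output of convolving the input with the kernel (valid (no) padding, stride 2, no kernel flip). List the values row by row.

Output[0,0]: The receptive field on the input at this output position is [1 -1 / -5 0]. Elementwise product with the kernel and sum: 1·1 + -5·1.
Output[0,1]: The receptive field on the input at this output position is [-5 -6 / -8 -3]. Elementwise product with the kernel and sum: -5·1 + -8·1.

-4 -13 7 5
-6 12 -5 2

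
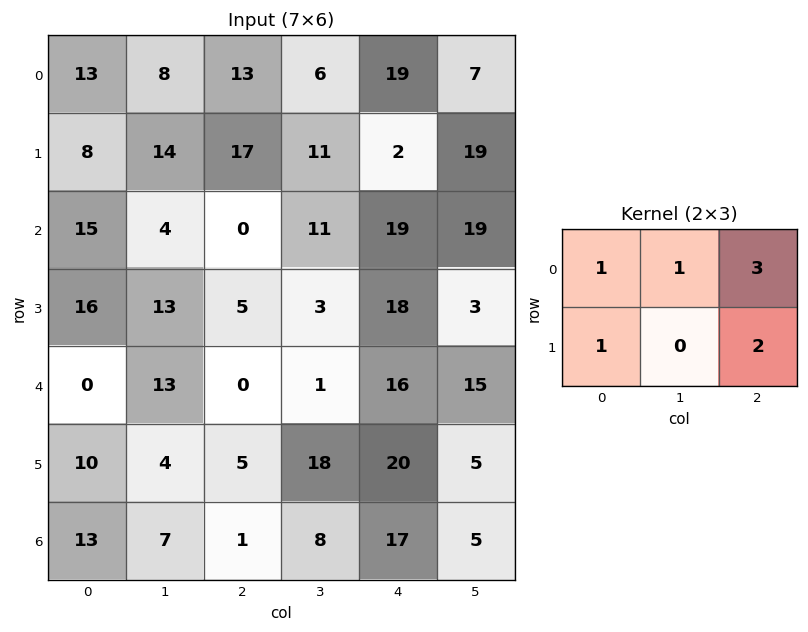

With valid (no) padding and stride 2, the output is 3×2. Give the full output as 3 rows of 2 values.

Output[0,0]: The receptive field on the input at this output position is [13 8 13 / 8 14 17]. Elementwise product with the kernel and sum: 13·1 + 8·1 + 13·3 + 8·1 + 17·2.
Output[0,1]: The receptive field on the input at this output position is [13 6 19 / 17 11 2]. Elementwise product with the kernel and sum: 13·1 + 6·1 + 19·3 + 17·1 + 2·2.

102 97
45 109
33 94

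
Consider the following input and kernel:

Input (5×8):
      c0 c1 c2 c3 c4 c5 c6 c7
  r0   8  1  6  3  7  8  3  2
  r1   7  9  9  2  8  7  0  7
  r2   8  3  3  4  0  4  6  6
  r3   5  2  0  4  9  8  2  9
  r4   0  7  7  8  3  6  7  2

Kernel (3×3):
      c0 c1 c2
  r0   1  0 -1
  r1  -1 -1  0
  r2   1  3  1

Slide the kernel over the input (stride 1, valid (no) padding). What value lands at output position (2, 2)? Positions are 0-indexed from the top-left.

33

The receptive field on the input at this output position is [3 4 0 / 0 4 9 / 7 8 3]. Elementwise product with the kernel and sum: 3·1 + 0·-1 + 0·-1 + 4·-1 + 7·1 + 8·3 + 3·1.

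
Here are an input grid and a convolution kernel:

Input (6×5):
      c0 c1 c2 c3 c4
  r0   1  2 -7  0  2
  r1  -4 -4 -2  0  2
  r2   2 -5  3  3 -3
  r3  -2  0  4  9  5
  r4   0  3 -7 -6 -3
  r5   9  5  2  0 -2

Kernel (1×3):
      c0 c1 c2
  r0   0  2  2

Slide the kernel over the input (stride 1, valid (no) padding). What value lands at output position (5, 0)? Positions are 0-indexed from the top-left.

The receptive field on the input at this output position is [9 5 2]. Elementwise product with the kernel and sum: 5·2 + 2·2.

14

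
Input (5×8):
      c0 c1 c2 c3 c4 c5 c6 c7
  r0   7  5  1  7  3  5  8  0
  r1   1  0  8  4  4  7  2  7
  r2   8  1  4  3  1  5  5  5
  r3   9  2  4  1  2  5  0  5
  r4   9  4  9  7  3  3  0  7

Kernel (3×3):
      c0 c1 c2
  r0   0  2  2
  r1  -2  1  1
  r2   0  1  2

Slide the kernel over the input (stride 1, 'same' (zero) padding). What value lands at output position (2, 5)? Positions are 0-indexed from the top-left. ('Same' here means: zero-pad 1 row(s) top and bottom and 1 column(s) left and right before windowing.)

31

The receptive field on the zero-padded input at this output position is [4 7 2 / 1 5 5 / 2 5 0]. Elementwise product with the kernel and sum: 7·2 + 2·2 + 1·-2 + 5·1 + 5·1 + 5·1 + 0·2.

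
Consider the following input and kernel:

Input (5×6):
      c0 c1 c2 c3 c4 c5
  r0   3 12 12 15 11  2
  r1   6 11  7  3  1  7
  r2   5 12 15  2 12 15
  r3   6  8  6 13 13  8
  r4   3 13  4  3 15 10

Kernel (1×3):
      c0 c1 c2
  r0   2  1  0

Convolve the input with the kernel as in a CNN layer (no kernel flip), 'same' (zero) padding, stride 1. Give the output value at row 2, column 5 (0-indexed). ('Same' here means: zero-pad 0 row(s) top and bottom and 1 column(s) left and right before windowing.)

39

The receptive field on the zero-padded input at this output position is [12 15 0]. Elementwise product with the kernel and sum: 12·2 + 15·1.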